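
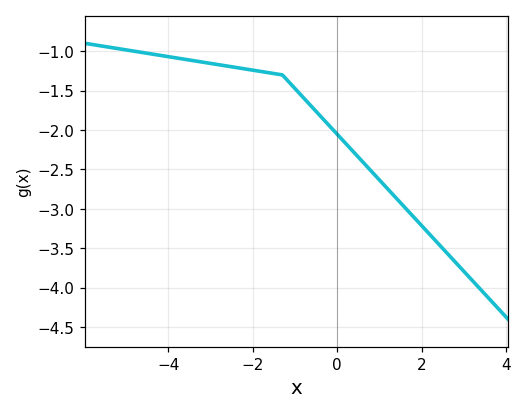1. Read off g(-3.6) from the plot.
-1.1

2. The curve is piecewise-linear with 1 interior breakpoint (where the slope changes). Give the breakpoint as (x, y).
(-1.3, -1.3)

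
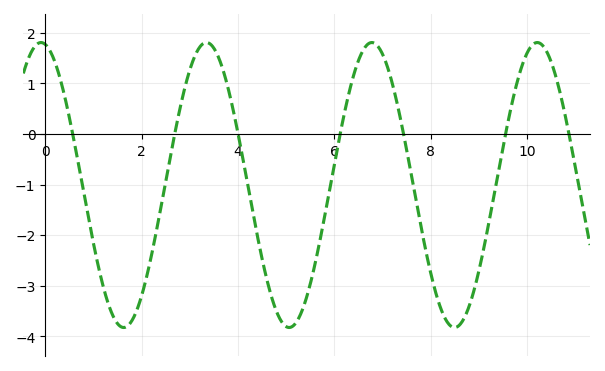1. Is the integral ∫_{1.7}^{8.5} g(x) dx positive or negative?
negative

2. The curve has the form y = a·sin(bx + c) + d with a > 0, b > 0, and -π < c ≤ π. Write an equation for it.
y = 2.82sin(1.8x + 1.7) - 1.01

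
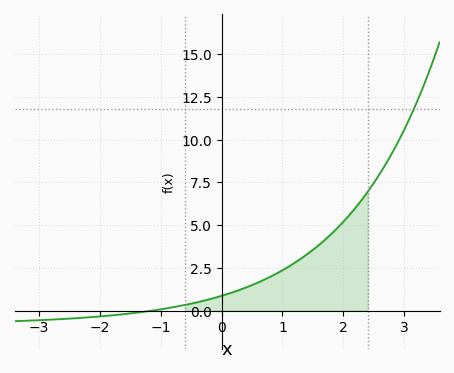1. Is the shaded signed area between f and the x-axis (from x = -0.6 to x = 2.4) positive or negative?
positive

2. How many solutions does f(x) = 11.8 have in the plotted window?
1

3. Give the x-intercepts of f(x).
-1.1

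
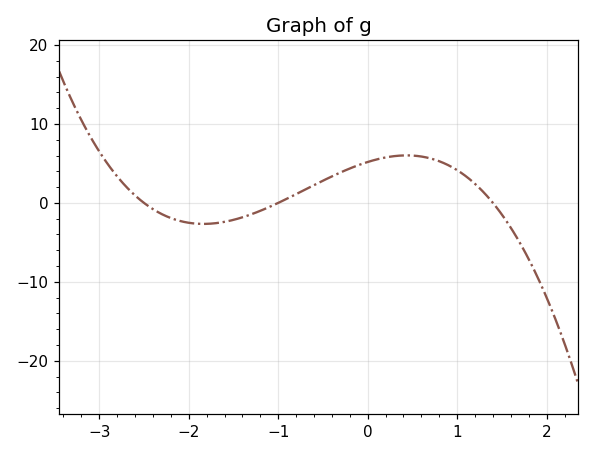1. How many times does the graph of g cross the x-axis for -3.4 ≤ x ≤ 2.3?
3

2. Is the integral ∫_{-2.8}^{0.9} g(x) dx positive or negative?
positive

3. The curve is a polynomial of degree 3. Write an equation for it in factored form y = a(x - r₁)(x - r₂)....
y = -1.48(x + 2.5)(x + 1)(x - 1.4)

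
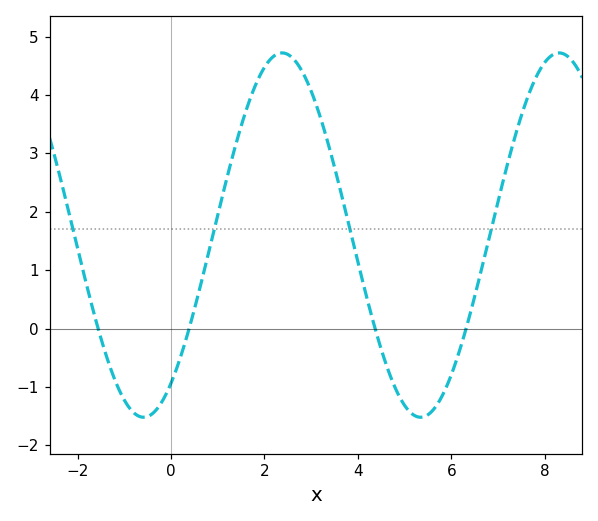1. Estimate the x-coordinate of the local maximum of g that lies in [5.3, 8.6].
8.3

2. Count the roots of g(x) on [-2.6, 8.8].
4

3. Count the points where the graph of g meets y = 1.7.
4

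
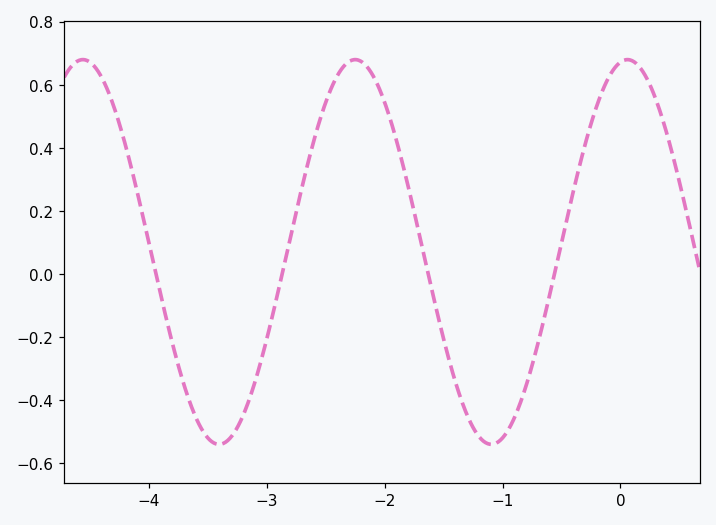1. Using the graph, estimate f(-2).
0.544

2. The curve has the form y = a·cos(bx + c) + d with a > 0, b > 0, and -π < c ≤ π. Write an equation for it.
y = 0.61cos(2.72x - 0.162) + 0.07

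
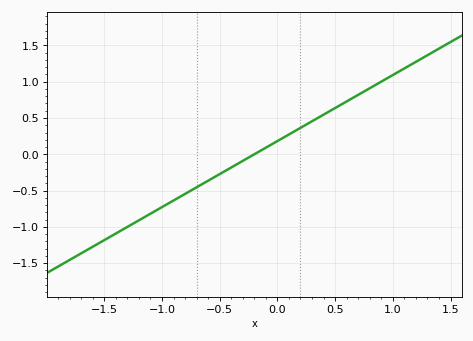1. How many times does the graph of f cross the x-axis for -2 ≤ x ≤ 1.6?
1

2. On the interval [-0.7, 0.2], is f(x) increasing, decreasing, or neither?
increasing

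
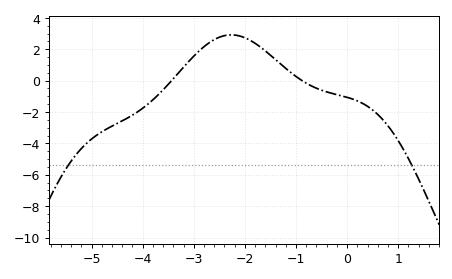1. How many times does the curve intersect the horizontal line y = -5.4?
2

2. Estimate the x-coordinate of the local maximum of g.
-2.27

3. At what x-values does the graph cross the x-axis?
-3.43, -0.883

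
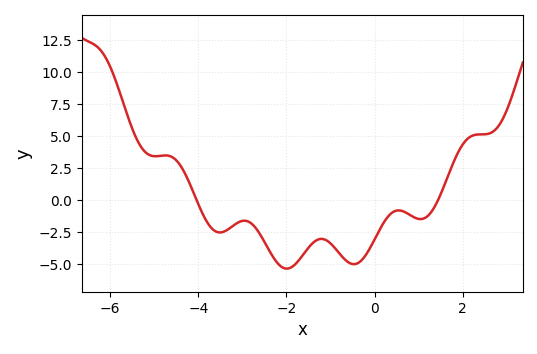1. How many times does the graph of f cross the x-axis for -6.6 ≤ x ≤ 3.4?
2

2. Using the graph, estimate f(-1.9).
-5.5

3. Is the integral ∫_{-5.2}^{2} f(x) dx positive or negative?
negative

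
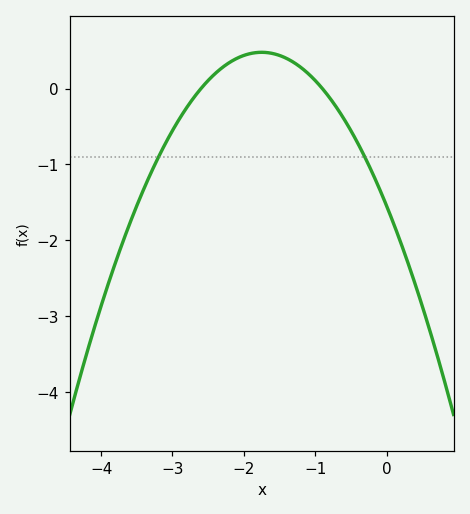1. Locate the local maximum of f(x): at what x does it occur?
-1.75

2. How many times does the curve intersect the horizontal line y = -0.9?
2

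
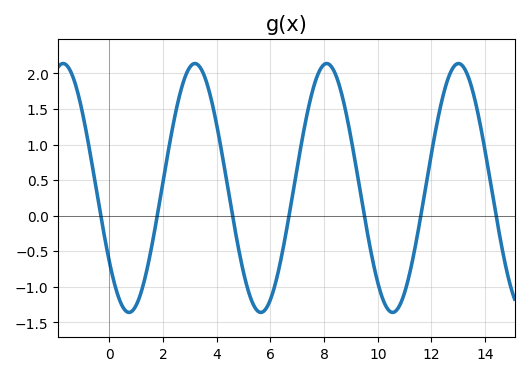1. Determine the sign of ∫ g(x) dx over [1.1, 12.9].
positive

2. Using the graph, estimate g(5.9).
-1.25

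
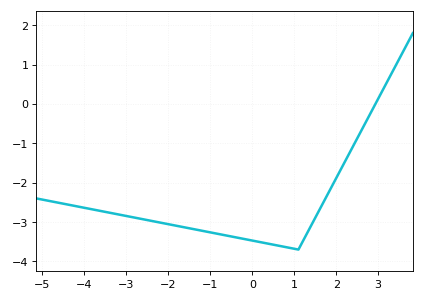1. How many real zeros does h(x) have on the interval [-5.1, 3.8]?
1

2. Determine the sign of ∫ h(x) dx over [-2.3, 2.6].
negative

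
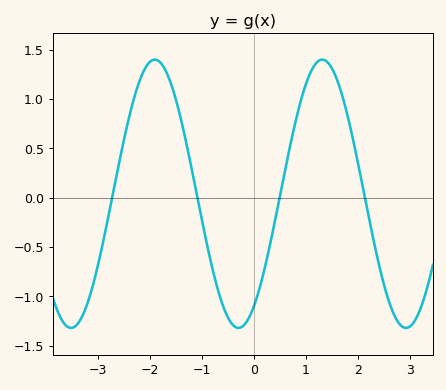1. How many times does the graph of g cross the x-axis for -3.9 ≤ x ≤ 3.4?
4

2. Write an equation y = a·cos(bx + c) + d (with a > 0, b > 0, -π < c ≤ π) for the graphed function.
y = 1.36cos(1.95x - 2.56) + 0.04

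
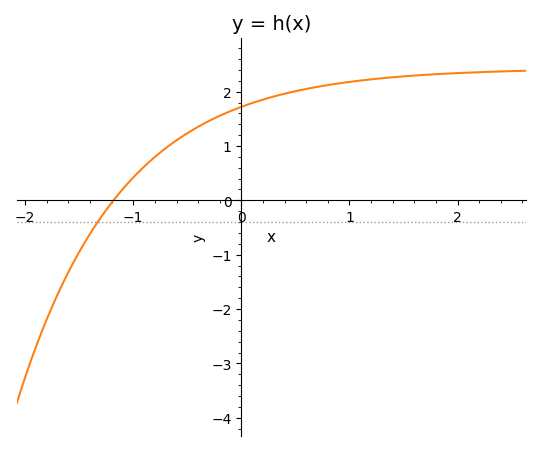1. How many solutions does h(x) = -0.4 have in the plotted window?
1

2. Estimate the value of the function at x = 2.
2.34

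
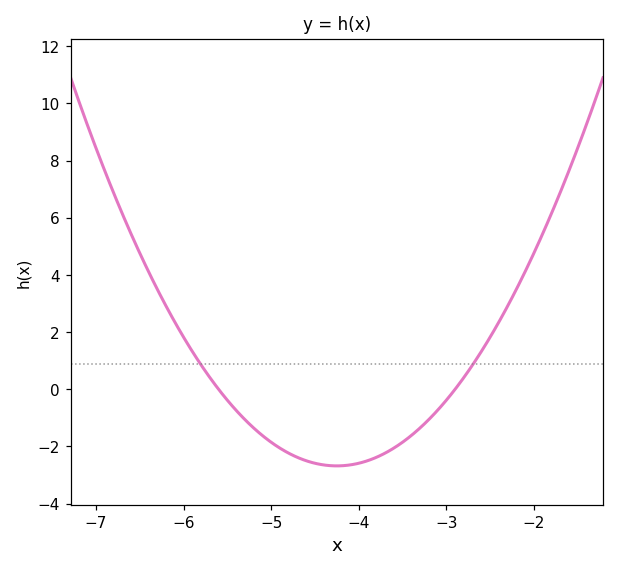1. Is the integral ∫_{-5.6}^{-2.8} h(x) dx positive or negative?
negative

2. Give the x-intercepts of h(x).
-5.6, -2.9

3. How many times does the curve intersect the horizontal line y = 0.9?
2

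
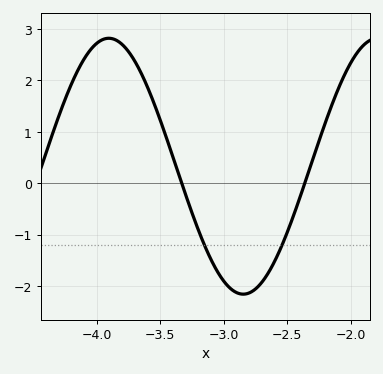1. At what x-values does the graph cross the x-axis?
-3.33, -2.36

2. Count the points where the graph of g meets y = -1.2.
2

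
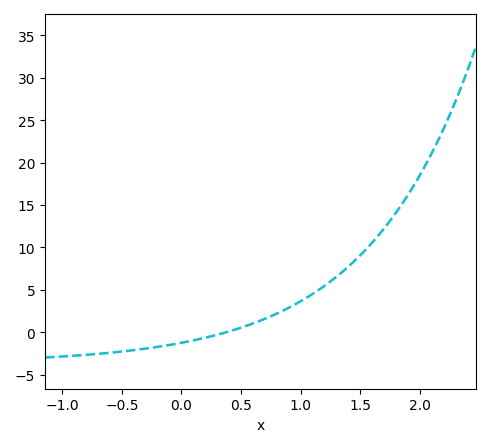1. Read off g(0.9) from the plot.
3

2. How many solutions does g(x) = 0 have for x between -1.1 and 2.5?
1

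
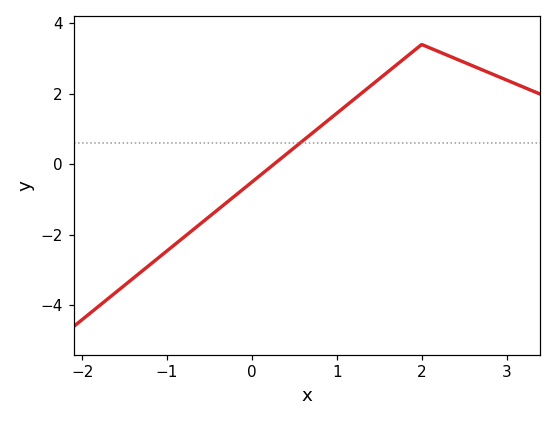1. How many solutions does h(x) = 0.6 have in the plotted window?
1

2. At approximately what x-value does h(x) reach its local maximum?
2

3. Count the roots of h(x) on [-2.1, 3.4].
1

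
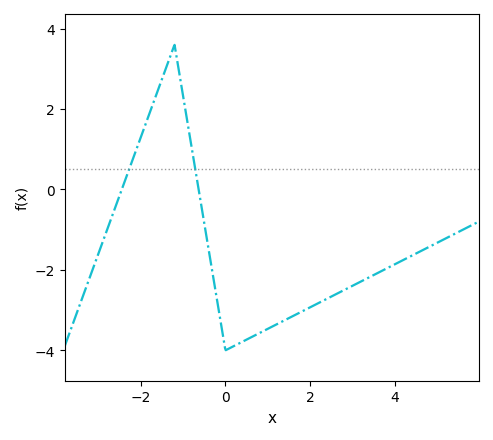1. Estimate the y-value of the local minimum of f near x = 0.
-4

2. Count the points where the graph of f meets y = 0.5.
2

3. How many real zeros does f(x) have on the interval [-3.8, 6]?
2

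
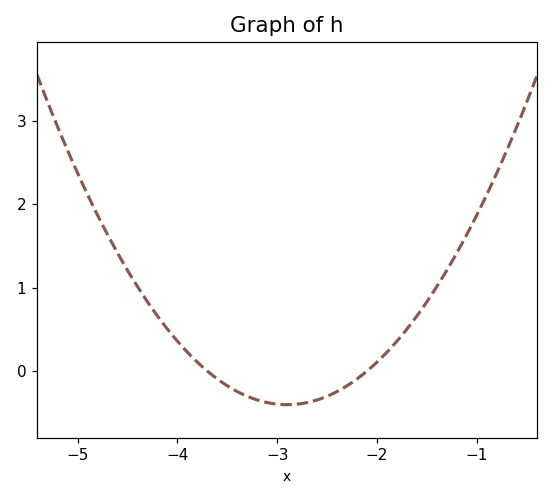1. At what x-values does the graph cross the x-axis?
-3.7, -2.1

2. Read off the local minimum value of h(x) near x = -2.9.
-0.4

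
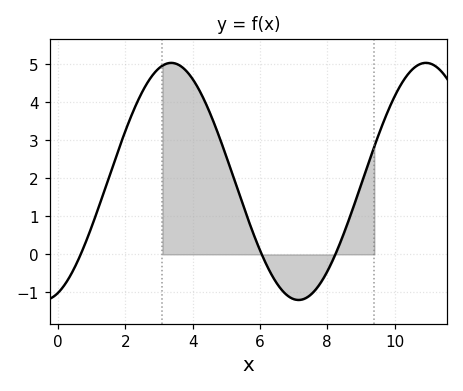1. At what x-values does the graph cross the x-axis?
0.67, 6.05, 8.24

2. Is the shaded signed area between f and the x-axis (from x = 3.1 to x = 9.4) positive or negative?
positive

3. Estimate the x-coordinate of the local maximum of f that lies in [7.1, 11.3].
10.9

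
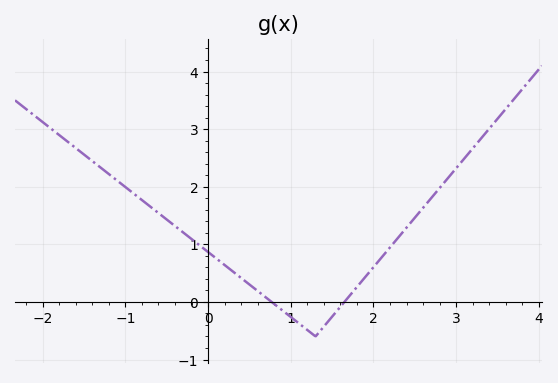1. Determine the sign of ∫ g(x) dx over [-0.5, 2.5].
positive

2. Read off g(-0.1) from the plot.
0.98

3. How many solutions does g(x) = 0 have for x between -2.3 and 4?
2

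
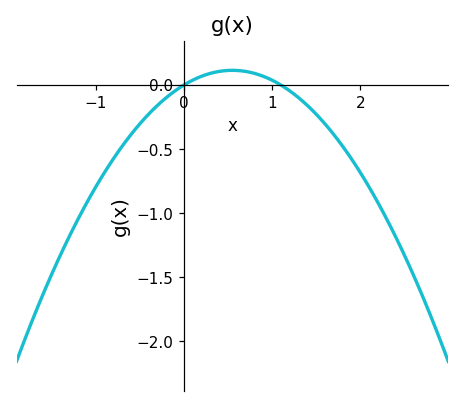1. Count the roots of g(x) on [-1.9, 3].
2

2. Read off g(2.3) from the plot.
-1.05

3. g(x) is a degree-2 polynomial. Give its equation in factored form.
y = -0.38(x - 0)(x - 1.1)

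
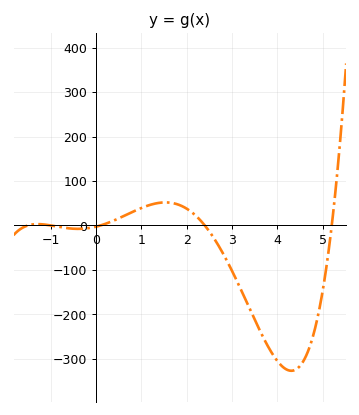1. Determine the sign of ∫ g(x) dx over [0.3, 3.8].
negative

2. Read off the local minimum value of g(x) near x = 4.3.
-327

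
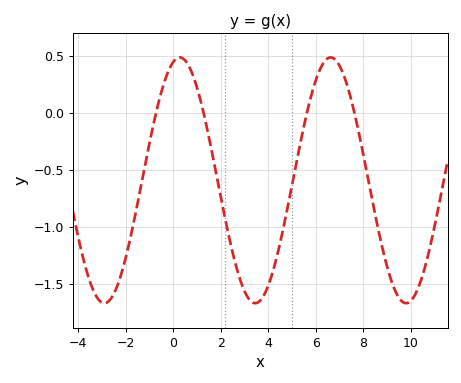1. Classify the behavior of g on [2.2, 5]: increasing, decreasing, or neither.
neither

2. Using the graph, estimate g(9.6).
-1.65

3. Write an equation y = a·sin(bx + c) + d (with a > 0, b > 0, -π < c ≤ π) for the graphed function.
y = 1.08sin(0.99x + 1.29) - 0.59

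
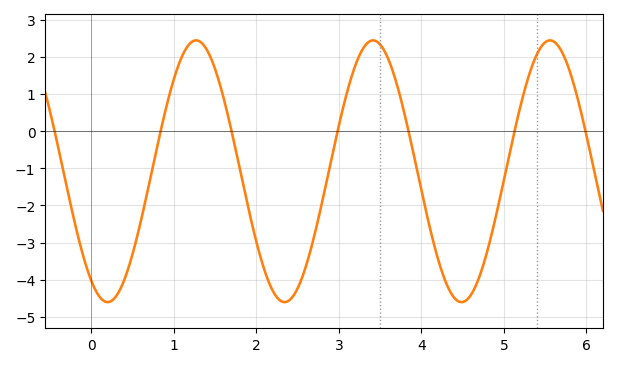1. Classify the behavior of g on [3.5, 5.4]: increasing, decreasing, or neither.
neither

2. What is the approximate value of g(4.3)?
-4.1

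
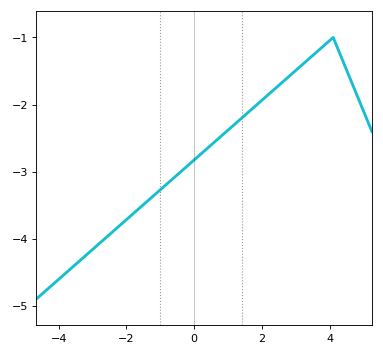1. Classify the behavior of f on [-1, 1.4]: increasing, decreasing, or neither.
increasing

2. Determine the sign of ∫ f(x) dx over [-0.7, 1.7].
negative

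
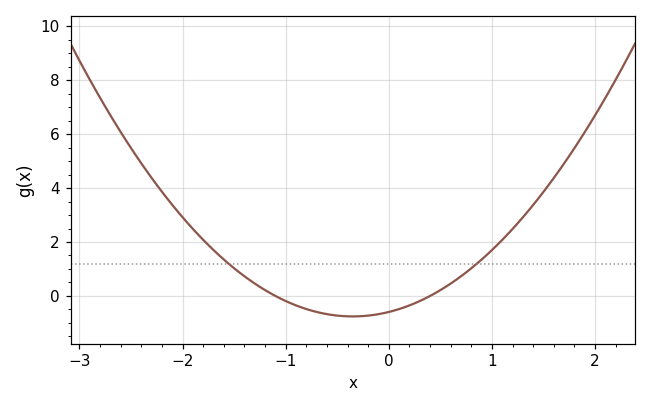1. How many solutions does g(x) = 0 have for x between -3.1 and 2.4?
2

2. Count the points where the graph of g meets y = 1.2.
2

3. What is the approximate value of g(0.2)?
-0.351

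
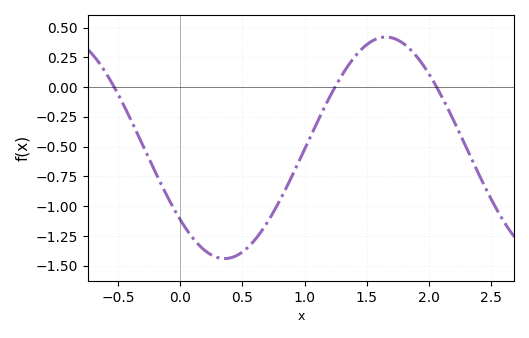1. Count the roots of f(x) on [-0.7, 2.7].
3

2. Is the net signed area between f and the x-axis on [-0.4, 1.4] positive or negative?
negative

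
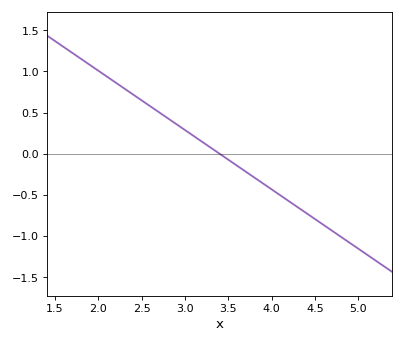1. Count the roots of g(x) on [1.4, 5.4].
1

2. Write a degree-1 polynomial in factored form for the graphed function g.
y = -0.72(x - 3.4)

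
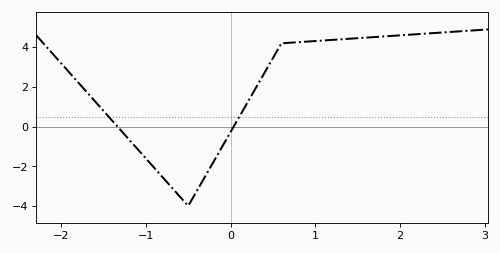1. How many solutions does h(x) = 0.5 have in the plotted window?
2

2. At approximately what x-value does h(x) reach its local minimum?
-0.5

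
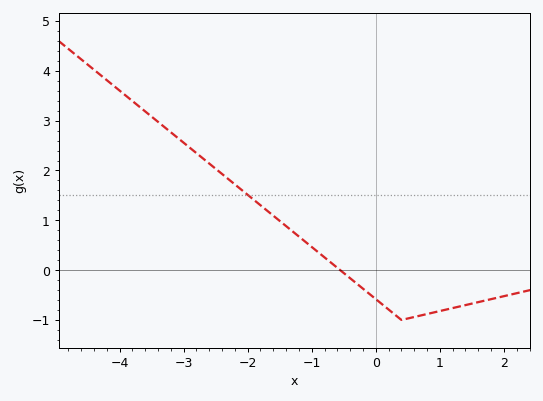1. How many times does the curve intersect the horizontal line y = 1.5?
1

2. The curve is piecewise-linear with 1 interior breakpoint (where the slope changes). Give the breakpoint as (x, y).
(0.4, -1)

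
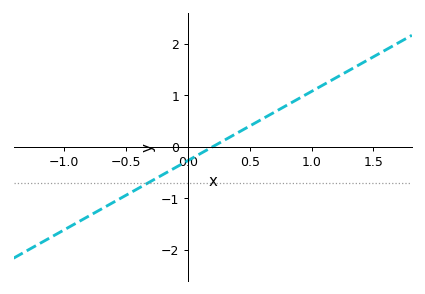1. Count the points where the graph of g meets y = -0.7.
1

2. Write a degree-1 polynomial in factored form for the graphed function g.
y = 1.34(x - 0.2)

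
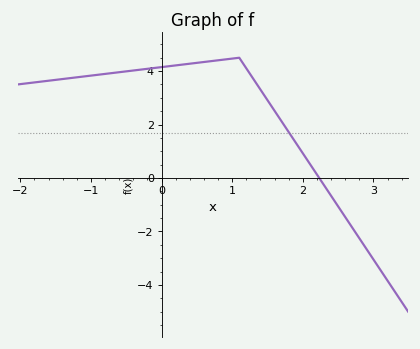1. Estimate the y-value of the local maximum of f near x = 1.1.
4.5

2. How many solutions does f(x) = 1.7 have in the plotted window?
1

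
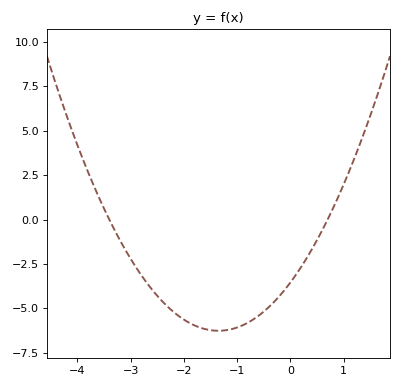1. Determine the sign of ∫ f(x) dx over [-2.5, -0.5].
negative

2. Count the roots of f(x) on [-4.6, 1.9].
2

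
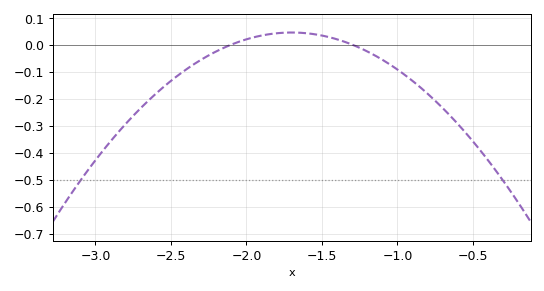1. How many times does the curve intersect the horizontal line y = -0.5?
2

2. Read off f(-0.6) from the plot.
-0.294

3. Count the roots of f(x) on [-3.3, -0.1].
2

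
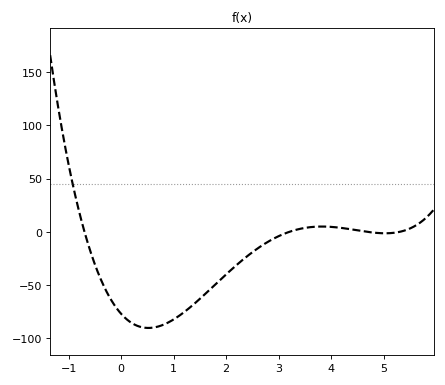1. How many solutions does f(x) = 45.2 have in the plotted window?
1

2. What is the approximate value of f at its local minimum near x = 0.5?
-90.2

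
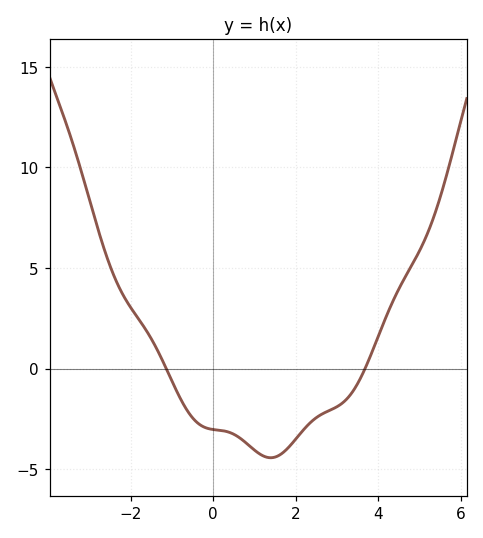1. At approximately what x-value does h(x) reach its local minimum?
1.39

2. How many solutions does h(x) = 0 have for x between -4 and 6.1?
2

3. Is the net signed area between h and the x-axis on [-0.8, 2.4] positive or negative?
negative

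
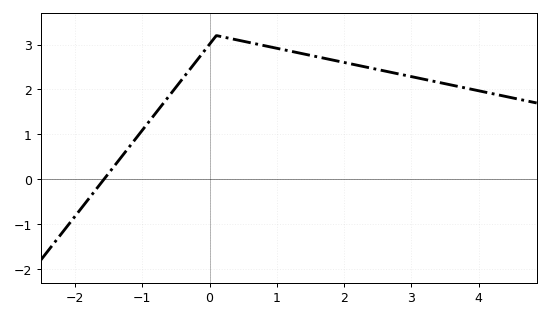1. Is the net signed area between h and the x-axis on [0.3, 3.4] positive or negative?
positive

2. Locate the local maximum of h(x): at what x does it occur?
0.102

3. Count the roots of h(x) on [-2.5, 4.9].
1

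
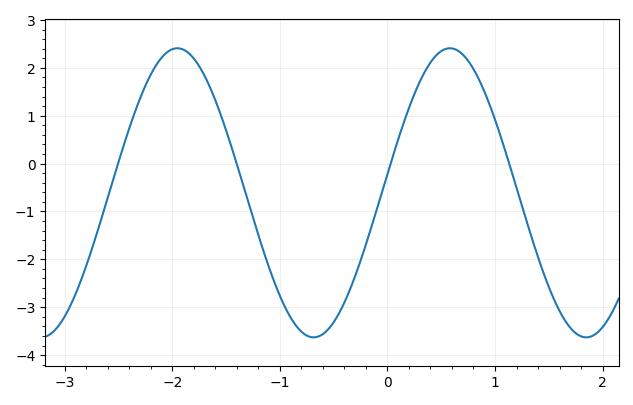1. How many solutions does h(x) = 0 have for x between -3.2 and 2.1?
4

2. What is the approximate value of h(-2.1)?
2.2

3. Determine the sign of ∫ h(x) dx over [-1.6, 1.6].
negative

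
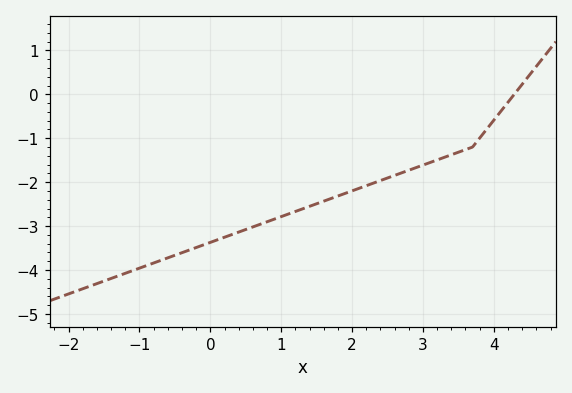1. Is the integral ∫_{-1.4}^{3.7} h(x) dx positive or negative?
negative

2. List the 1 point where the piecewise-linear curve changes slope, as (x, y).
(3.7, -1.2)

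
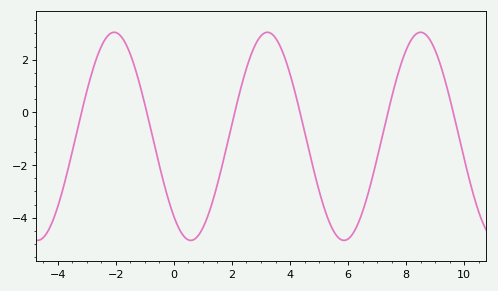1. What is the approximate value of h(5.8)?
-4.85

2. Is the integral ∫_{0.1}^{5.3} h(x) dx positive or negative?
negative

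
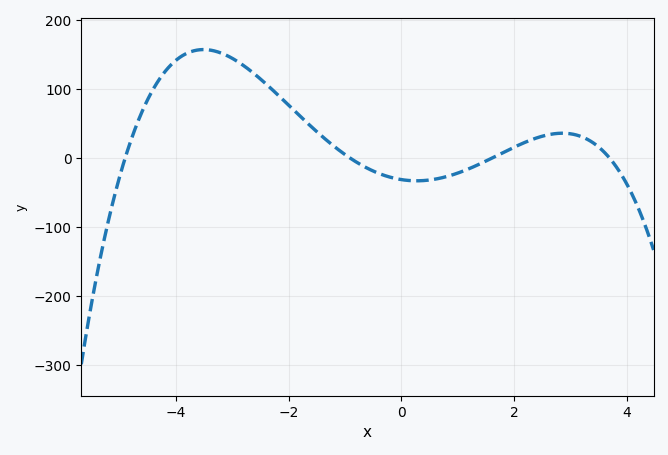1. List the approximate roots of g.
-5, -1, 1.6, 3.8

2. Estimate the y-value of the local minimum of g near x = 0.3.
-30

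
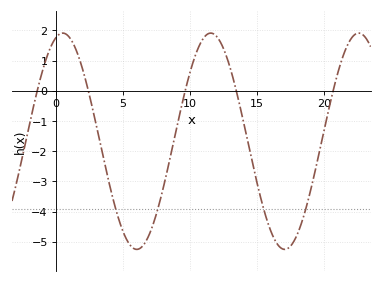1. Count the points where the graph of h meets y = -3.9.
4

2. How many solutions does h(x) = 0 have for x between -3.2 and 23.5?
5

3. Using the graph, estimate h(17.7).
-5.03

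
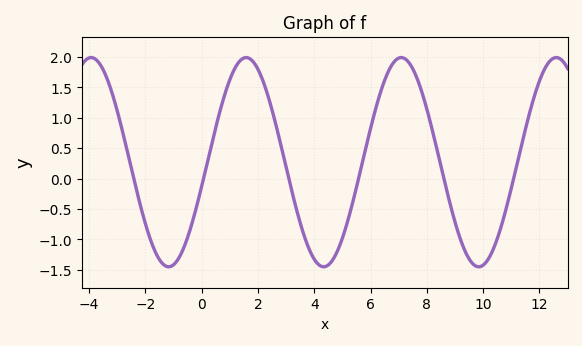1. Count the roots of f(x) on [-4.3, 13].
6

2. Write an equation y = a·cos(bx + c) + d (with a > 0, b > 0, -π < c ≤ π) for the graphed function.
y = 1.72cos(1.1x - 1.8) + 0.27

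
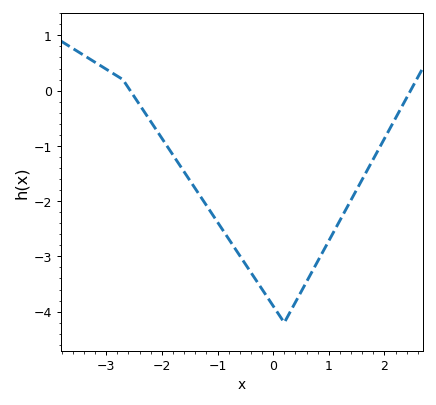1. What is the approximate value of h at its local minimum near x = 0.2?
-4.2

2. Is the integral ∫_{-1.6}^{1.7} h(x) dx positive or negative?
negative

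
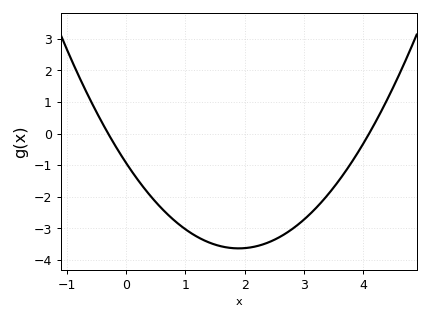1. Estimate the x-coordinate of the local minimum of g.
1.9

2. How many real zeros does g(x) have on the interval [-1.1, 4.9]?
2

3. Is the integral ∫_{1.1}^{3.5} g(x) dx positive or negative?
negative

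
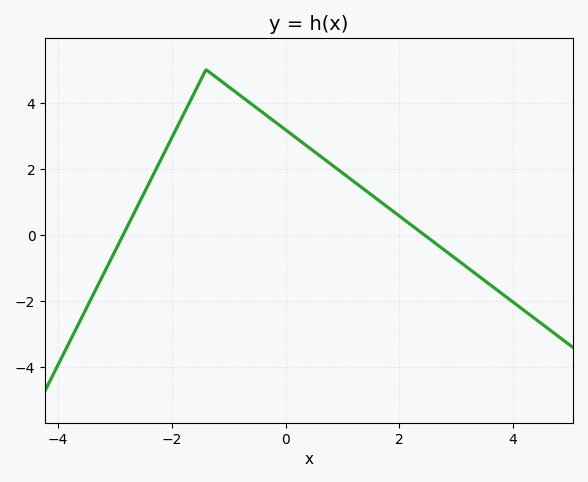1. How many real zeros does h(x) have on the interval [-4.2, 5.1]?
2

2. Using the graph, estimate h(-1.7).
4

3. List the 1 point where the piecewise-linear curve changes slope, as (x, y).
(-1.4, 5)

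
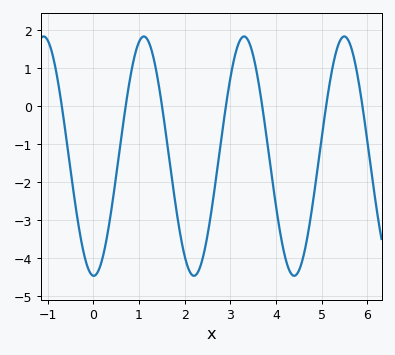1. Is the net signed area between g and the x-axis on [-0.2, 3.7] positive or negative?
negative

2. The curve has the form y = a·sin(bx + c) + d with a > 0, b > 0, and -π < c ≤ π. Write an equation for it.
y = 3.15sin(2.86x - 1.59) - 1.33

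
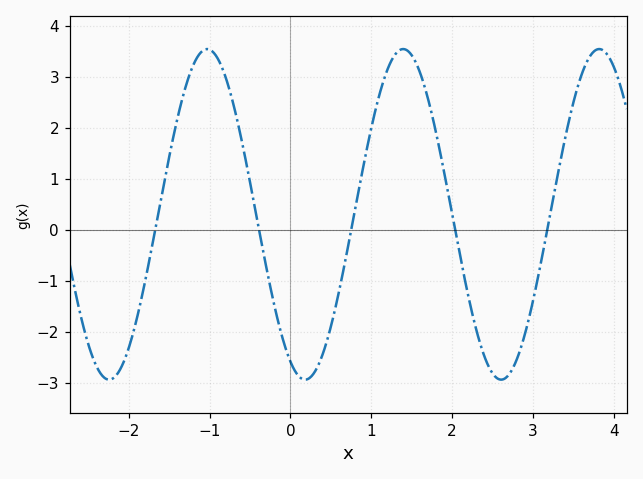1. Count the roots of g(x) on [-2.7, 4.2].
5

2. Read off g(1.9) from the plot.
1.14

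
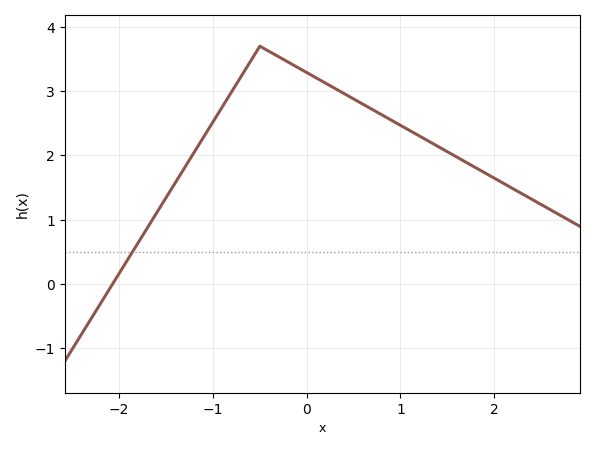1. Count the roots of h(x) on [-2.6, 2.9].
1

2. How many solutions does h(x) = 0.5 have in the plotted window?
1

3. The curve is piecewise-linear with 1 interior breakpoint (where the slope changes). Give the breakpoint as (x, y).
(-0.5, 3.7)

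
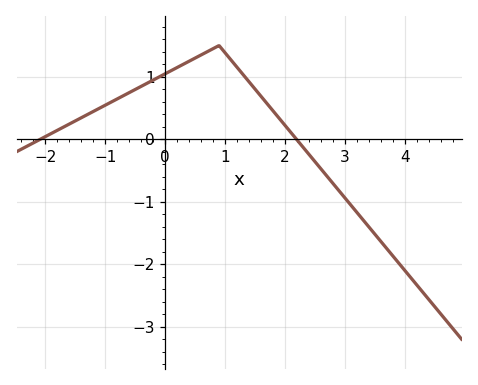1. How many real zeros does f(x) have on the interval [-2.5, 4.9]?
2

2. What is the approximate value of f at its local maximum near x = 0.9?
1.5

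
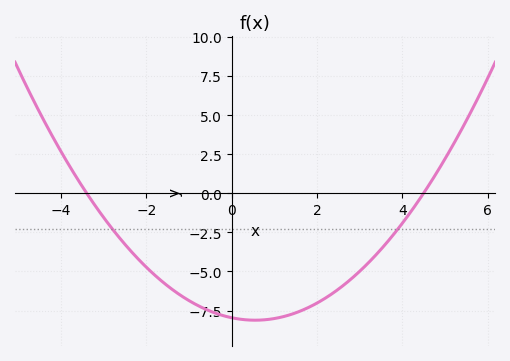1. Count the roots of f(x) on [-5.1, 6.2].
2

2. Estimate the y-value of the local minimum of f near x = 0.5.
-8.2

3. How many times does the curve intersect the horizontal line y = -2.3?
2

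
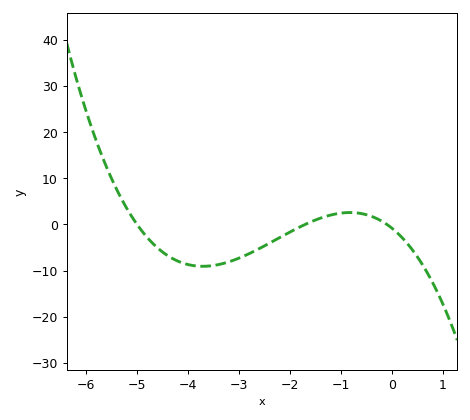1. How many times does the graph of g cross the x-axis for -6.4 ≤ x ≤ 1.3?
3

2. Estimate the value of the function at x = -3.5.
-9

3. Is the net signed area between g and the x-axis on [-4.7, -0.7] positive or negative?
negative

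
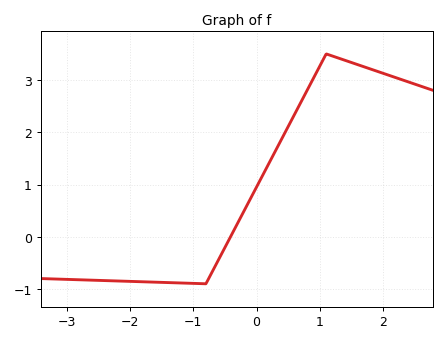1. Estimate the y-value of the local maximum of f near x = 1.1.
3.5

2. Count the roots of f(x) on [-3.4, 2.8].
1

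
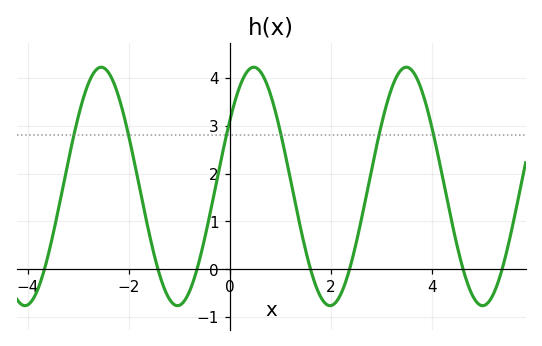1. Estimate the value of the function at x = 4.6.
0.084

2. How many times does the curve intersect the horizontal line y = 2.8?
6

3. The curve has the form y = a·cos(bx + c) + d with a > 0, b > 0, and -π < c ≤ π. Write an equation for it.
y = 2.49cos(2.08x - 0.992) + 1.73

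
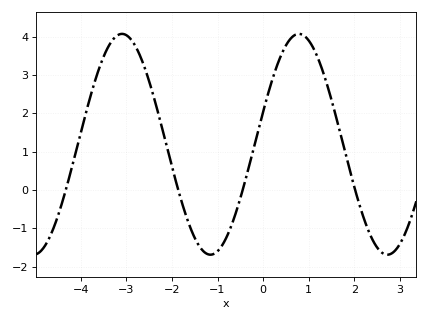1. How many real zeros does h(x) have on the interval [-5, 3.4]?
4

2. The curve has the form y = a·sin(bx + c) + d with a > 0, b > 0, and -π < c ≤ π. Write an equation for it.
y = 2.88sin(1.6x + 0.3) + 1.19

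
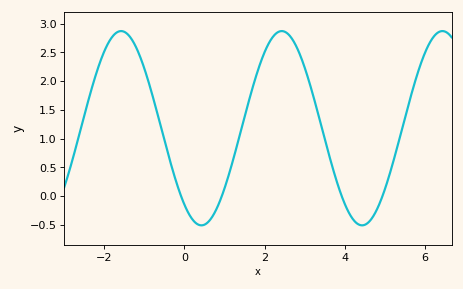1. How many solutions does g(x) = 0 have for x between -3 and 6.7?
4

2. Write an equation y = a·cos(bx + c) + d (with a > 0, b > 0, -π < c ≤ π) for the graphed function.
y = 1.69cos(1.6x + 2.5) + 1.18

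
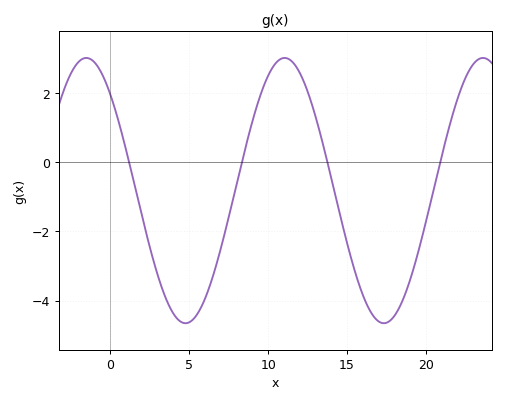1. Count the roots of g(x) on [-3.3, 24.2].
4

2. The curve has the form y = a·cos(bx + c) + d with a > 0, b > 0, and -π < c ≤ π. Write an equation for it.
y = 3.83cos(0.5x + 0.76) - 0.82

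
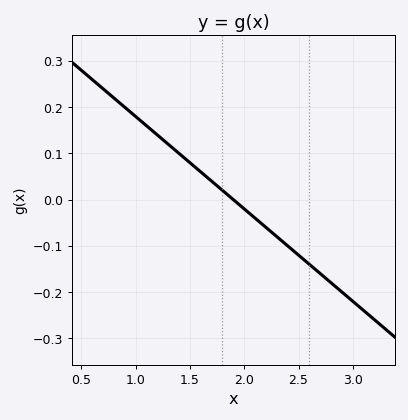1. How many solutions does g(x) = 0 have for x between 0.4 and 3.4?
1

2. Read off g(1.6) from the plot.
0.06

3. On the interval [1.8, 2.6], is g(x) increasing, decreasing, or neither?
decreasing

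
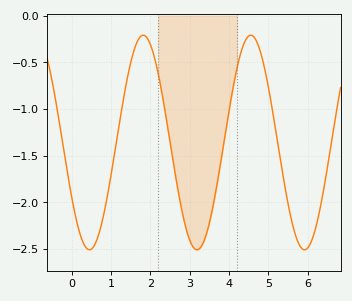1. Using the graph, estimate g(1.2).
-1.2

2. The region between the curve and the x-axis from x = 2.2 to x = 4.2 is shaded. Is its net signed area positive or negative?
negative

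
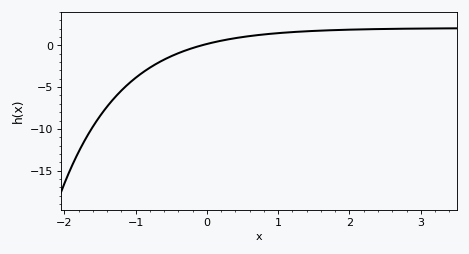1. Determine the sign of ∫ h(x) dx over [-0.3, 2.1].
positive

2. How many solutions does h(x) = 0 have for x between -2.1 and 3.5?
1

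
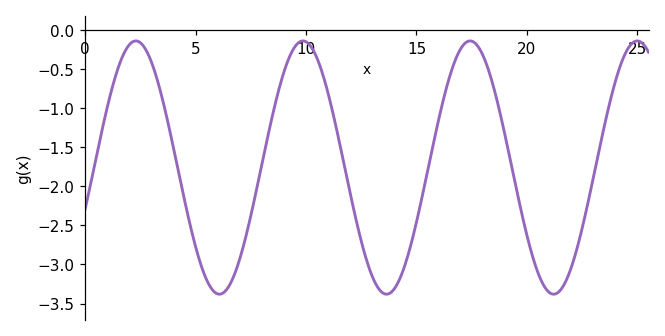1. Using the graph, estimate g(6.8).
-3.1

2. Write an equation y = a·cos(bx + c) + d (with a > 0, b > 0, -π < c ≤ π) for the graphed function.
y = 1.62cos(0.83x - 1.9) - 1.76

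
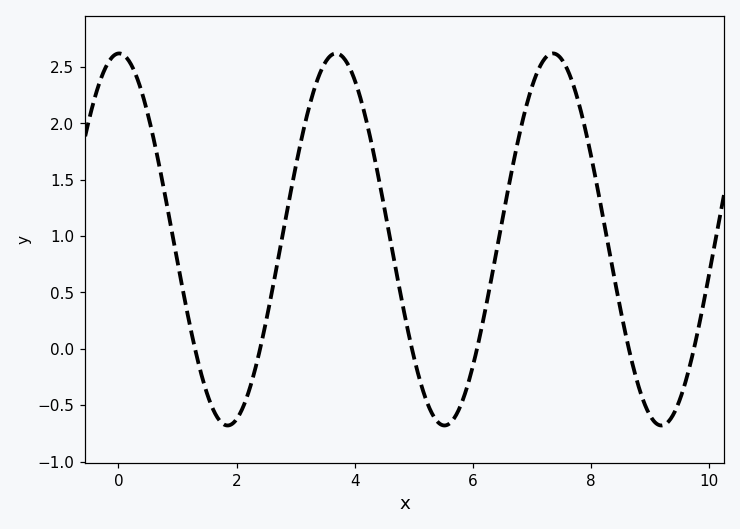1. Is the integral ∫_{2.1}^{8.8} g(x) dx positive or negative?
positive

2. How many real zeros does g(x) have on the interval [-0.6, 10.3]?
6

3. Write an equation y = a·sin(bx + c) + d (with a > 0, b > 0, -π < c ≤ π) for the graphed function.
y = 1.65sin(1.71x + 1.55) + 0.97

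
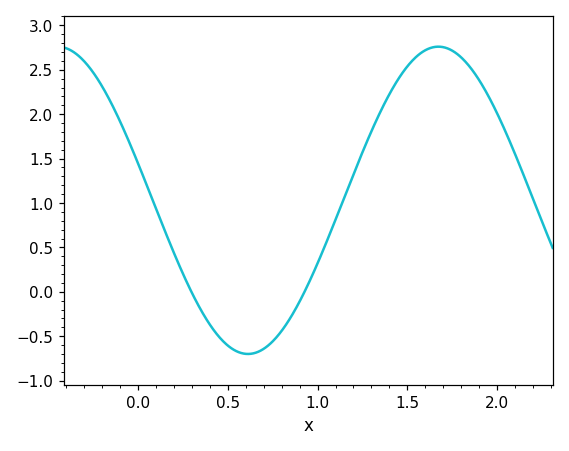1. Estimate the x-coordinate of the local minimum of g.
0.6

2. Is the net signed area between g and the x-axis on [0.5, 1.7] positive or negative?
positive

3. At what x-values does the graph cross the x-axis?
0.3, 0.95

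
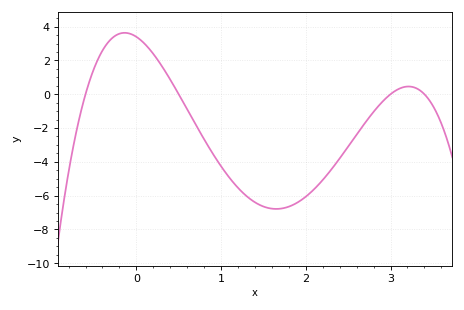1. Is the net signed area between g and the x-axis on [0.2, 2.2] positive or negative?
negative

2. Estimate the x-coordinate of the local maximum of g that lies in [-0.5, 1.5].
-0.1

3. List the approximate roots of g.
-0.6, 0.5, 3, 3.4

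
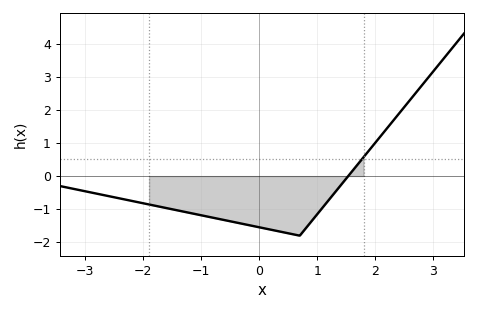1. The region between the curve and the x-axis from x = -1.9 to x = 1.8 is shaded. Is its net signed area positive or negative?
negative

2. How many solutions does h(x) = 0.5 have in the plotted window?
1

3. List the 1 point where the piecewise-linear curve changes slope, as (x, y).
(0.7, -1.8)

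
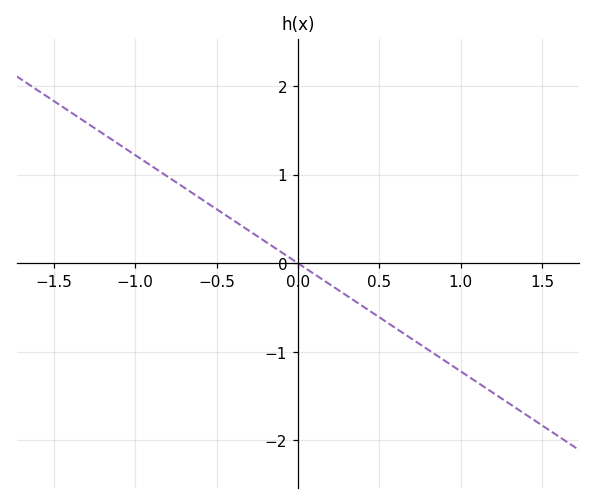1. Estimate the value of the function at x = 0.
0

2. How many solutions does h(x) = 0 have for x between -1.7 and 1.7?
1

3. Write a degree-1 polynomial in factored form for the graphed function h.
y = -1.22(x - 0)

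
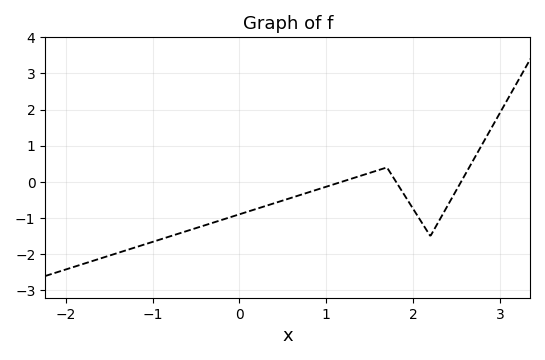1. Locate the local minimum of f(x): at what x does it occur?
2.2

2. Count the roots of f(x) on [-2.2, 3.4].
3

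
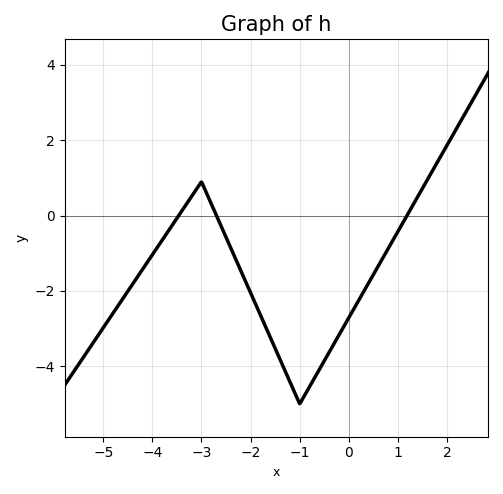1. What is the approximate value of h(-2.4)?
-0.8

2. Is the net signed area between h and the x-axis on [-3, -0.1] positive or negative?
negative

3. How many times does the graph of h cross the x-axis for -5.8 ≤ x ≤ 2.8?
3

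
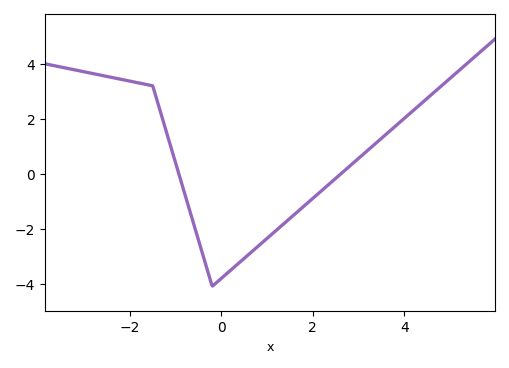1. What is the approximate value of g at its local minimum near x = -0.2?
-4.1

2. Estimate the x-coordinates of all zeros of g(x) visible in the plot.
-0.93, 2.62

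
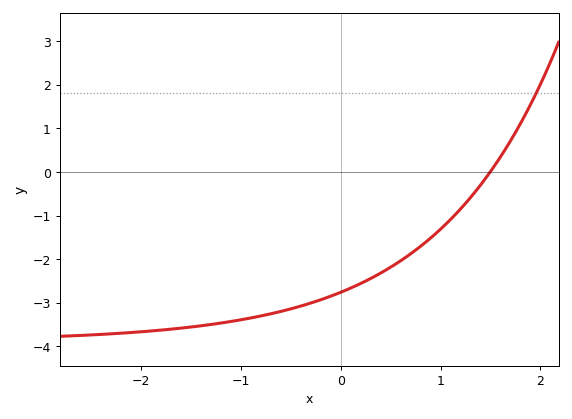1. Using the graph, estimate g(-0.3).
-3.01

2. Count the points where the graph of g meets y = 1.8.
1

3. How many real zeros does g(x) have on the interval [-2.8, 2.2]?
1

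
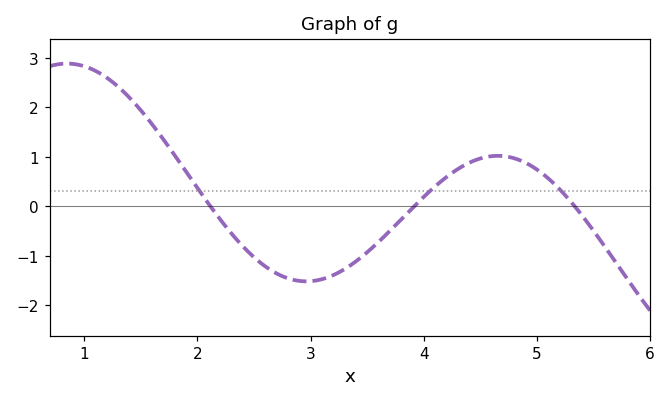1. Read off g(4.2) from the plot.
0.6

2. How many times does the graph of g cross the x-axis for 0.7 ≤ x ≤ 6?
3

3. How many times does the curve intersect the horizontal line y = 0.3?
3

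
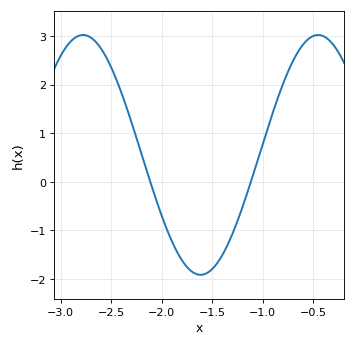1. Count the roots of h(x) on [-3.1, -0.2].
2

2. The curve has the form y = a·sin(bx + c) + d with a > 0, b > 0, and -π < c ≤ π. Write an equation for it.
y = 2.47sin(2.7x + 2.79) + 0.55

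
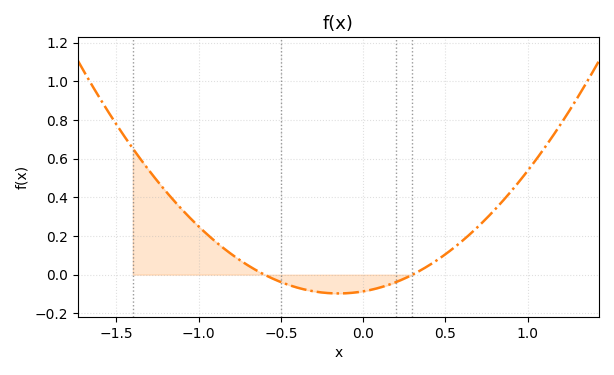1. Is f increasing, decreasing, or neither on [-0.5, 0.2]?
neither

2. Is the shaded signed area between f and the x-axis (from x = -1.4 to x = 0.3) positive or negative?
positive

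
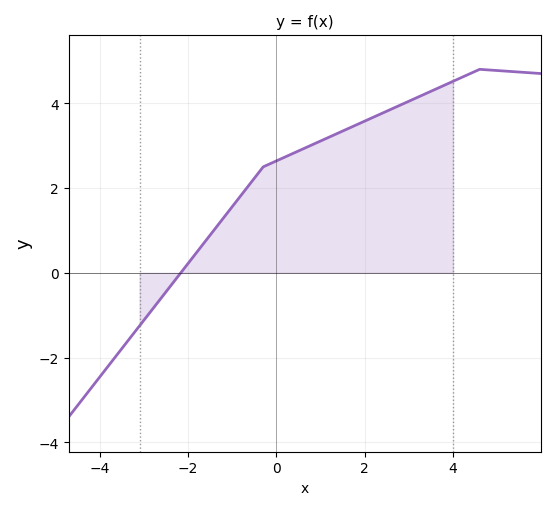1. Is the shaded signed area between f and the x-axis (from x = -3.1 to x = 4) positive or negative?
positive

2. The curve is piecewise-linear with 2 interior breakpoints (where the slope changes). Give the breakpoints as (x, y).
(-0.3, 2.5); (4.6, 4.8)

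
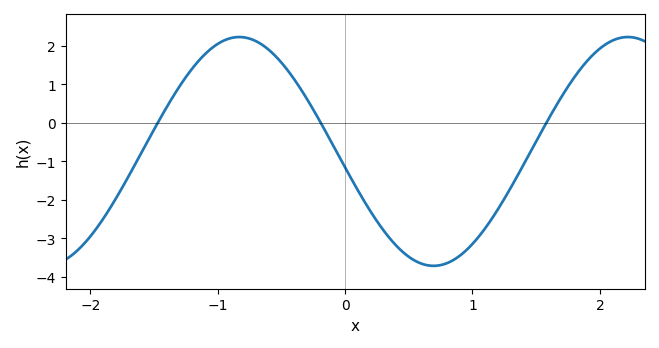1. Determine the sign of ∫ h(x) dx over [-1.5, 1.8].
negative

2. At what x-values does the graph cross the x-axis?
-1.5, -0.2, 1.6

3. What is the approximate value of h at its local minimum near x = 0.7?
-3.7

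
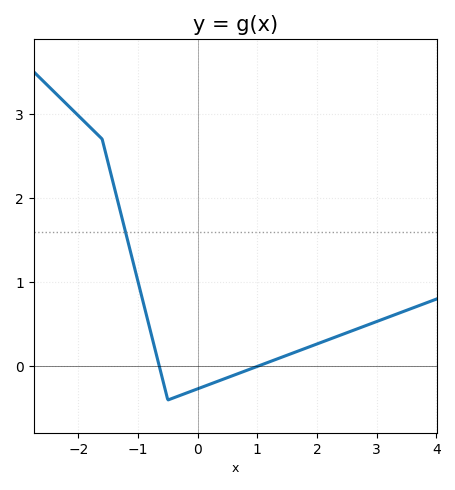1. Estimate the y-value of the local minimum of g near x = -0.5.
-0.4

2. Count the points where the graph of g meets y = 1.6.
1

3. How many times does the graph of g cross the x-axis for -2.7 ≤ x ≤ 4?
2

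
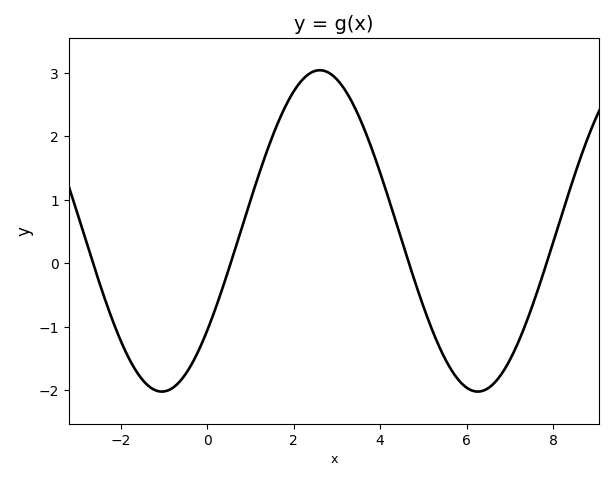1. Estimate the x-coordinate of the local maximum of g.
2.6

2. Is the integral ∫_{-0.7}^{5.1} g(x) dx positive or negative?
positive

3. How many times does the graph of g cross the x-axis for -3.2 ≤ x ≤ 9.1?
4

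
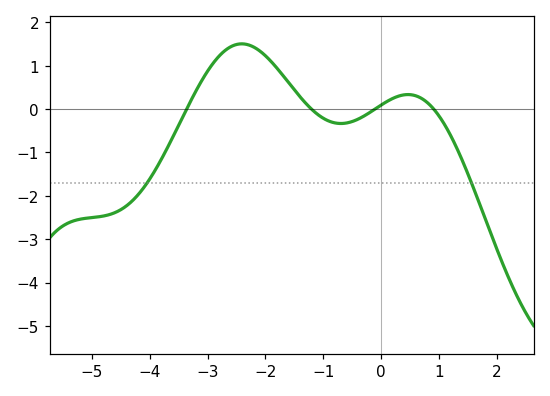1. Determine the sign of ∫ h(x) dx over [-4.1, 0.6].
positive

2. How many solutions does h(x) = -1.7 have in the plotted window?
2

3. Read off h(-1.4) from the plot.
0.3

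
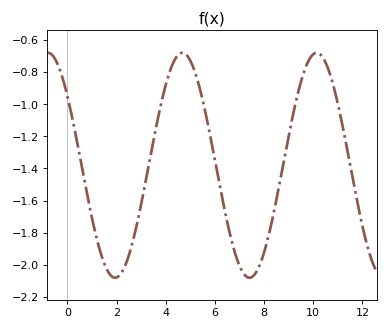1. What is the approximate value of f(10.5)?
-0.74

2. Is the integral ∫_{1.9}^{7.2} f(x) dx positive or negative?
negative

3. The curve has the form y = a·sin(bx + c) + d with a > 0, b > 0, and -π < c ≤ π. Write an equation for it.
y = 0.7sin(1.1x + 2.5) - 1.38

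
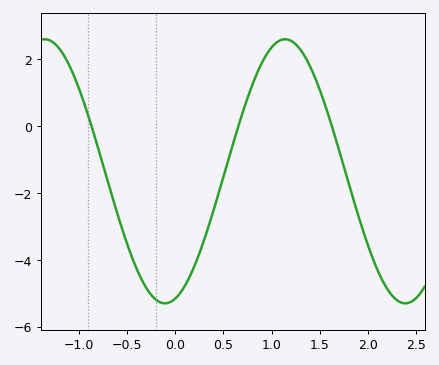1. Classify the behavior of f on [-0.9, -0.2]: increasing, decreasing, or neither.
decreasing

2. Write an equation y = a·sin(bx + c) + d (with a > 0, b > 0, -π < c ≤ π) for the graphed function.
y = 3.95sin(2.5x - 1.3) - 1.35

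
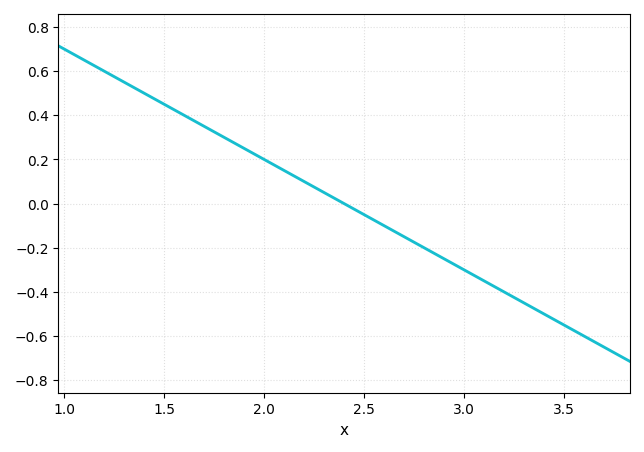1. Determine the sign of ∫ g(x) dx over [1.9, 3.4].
negative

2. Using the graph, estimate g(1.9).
0.24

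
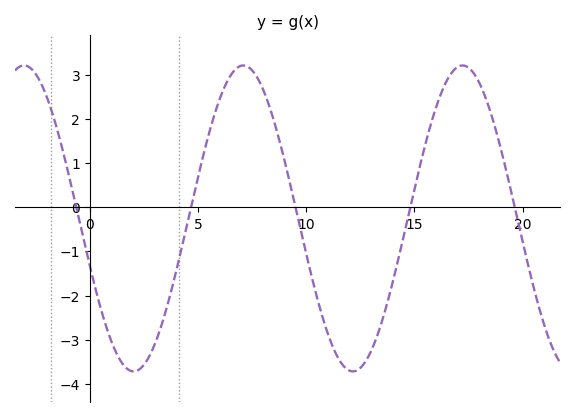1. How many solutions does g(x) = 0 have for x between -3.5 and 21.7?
5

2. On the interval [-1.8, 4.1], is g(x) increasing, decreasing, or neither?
neither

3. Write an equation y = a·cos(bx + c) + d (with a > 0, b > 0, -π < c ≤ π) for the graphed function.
y = 3.47cos(0.62x + 1.9) - 0.25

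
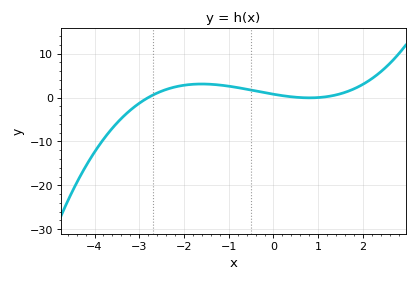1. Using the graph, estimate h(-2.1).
3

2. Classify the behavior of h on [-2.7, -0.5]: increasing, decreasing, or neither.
neither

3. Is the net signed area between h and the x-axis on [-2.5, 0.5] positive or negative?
positive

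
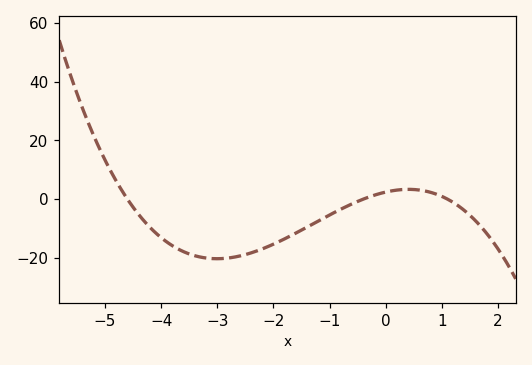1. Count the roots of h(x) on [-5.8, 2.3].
3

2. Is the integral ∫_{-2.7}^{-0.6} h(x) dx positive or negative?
negative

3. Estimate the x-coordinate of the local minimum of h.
-3.01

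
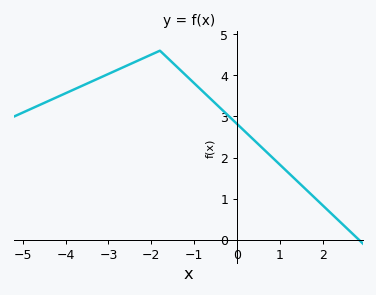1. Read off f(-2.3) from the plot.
4.36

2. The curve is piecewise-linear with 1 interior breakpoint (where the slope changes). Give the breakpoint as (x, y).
(-1.8, 4.6)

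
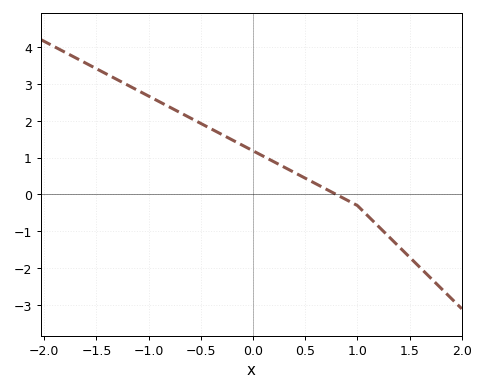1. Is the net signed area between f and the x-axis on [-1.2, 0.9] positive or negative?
positive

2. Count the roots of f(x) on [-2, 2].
1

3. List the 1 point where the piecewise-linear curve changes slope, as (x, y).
(1, -0.3)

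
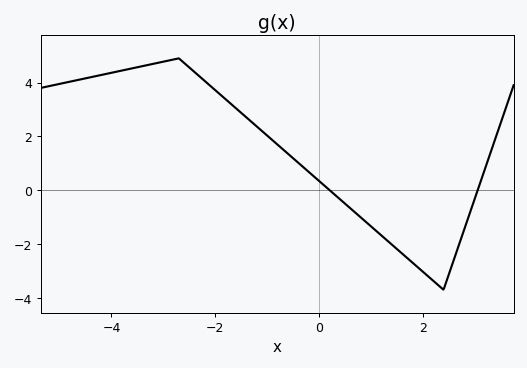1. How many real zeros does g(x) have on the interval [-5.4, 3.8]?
2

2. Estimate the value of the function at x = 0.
0.4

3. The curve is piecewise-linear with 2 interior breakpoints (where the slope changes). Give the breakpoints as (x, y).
(-2.7, 4.9); (2.4, -3.7)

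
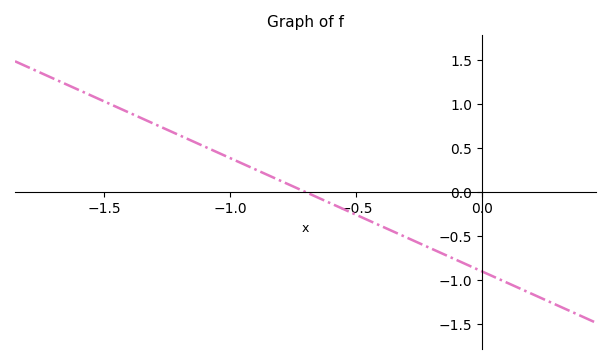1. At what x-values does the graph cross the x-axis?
-0.7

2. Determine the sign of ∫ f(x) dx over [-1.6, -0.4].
positive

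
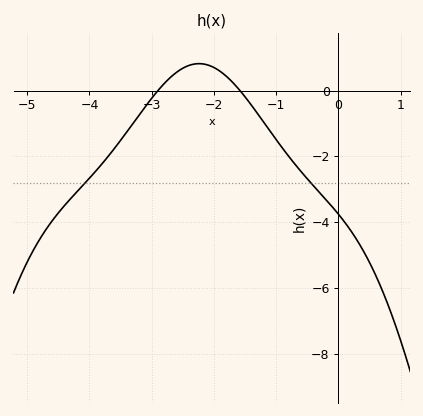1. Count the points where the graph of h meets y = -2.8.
2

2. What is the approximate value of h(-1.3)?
-0.699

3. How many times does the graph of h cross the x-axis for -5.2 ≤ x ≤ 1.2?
2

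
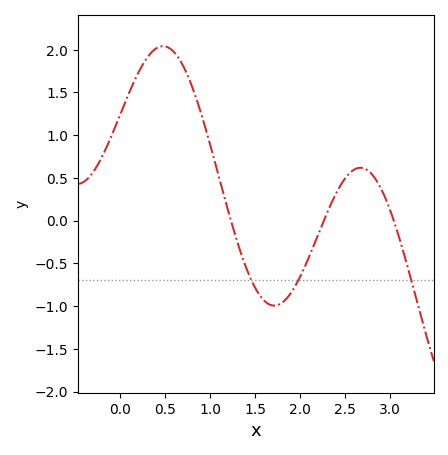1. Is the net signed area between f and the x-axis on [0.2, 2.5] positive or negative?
positive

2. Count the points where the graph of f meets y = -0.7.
3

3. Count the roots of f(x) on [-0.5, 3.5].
3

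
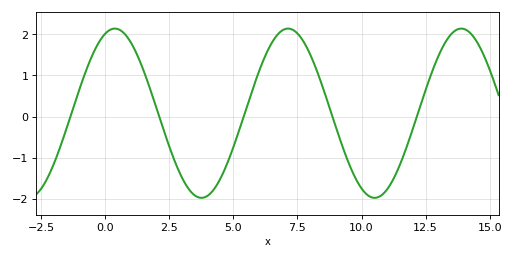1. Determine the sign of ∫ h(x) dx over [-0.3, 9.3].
positive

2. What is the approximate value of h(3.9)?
-1.96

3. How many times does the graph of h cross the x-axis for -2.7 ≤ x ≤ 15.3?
5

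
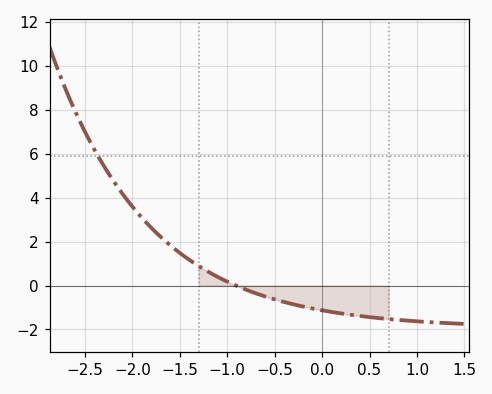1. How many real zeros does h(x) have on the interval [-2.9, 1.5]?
1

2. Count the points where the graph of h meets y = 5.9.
1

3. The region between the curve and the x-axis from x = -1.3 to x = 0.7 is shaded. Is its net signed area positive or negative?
negative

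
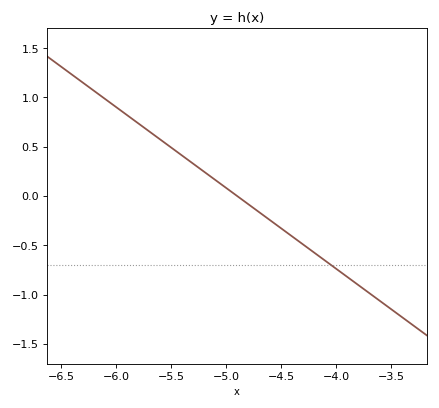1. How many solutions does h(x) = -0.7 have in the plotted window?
1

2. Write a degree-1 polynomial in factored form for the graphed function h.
y = -0.82(x + 4.9)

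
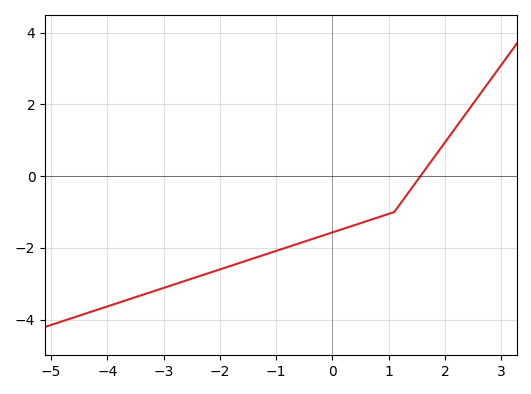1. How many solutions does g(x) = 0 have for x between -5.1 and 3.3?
1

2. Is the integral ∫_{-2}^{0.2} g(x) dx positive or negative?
negative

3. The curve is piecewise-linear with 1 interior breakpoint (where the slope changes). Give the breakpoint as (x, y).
(1.1, -1)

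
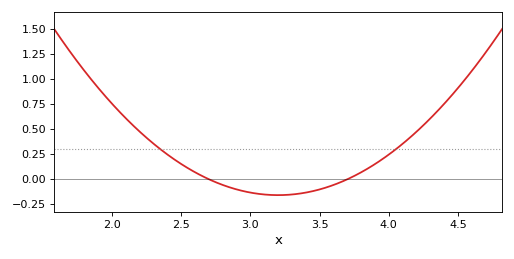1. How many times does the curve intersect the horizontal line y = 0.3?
2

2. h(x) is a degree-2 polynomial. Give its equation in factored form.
y = 0.63(x - 2.7)(x - 3.7)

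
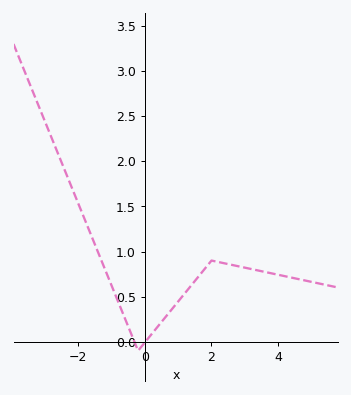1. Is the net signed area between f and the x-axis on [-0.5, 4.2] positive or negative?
positive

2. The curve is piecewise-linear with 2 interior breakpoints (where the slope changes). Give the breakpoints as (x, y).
(-0.2, -0.1); (2, 0.9)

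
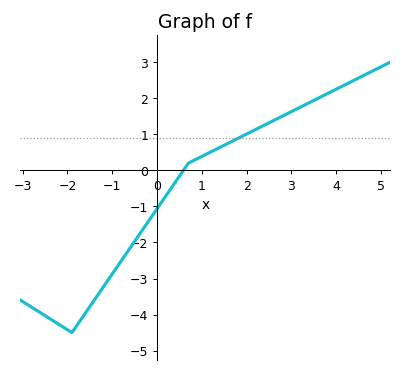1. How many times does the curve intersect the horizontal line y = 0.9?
1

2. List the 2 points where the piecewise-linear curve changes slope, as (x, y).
(-1.9, -4.5); (0.7, 0.2)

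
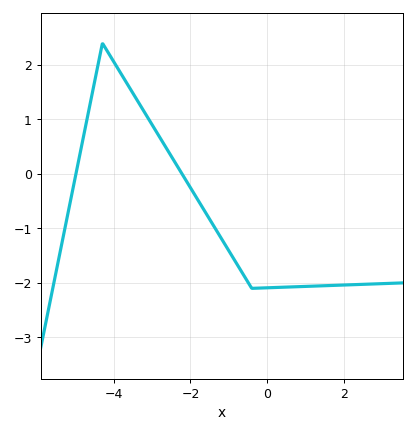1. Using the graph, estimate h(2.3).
-2.03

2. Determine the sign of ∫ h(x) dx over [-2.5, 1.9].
negative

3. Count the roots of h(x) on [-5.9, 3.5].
2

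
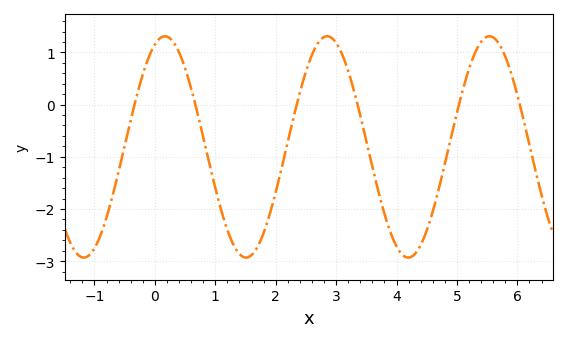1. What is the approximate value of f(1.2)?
-2.4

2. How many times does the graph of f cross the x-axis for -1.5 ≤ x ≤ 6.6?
6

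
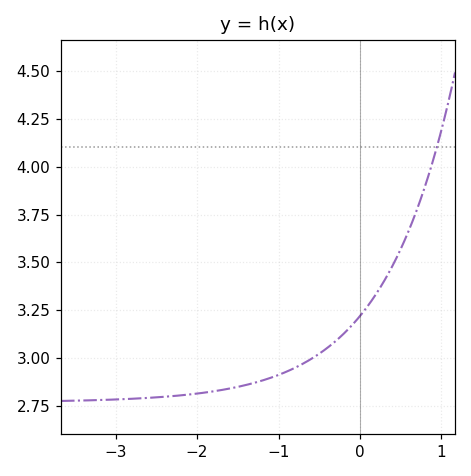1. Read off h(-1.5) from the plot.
2.85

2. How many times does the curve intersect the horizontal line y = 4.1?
1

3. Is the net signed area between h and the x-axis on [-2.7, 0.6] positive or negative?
positive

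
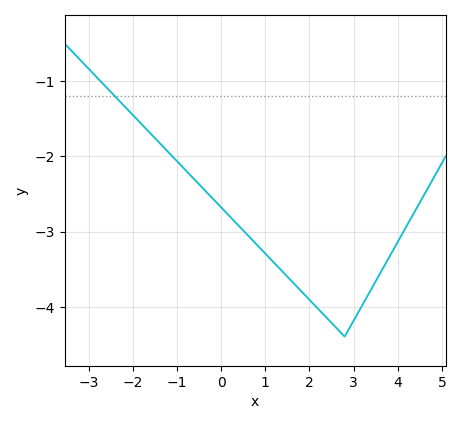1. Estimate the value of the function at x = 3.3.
-3.87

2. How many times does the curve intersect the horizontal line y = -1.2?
1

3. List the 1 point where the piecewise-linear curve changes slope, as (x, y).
(2.8, -4.4)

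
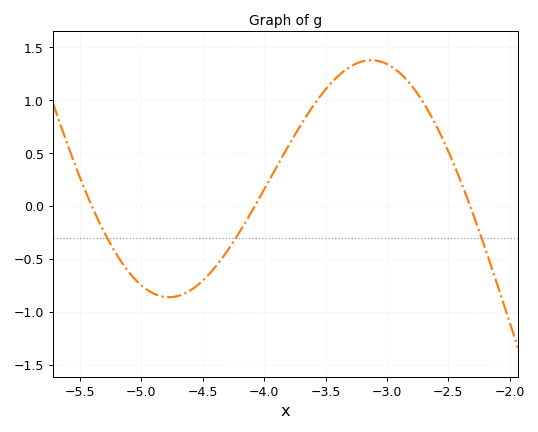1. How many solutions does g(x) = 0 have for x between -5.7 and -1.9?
3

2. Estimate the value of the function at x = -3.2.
1.35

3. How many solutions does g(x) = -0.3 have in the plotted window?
3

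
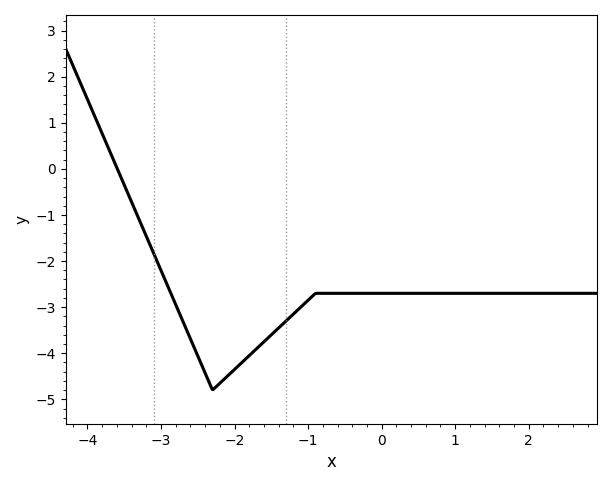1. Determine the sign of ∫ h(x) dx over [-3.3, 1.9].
negative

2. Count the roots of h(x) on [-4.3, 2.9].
1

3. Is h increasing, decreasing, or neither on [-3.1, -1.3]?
neither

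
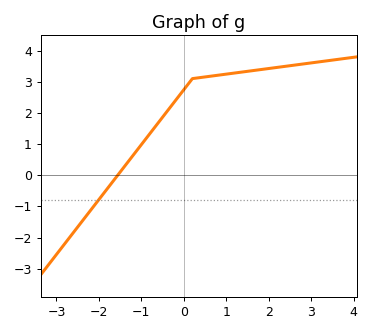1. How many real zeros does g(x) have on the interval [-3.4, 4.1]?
1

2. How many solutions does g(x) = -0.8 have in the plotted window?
1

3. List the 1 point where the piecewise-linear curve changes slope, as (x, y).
(0.2, 3.1)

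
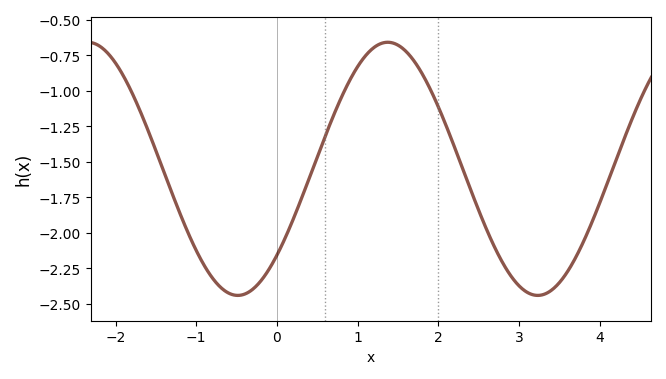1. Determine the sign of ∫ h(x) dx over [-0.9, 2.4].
negative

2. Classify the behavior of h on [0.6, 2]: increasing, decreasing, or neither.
neither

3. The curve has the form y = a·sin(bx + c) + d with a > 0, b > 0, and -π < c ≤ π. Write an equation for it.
y = 0.89sin(1.69x - 0.75) - 1.55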